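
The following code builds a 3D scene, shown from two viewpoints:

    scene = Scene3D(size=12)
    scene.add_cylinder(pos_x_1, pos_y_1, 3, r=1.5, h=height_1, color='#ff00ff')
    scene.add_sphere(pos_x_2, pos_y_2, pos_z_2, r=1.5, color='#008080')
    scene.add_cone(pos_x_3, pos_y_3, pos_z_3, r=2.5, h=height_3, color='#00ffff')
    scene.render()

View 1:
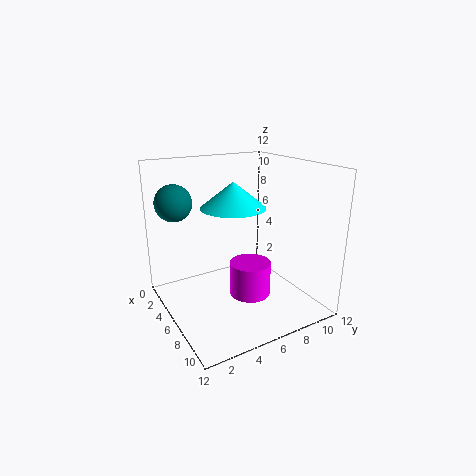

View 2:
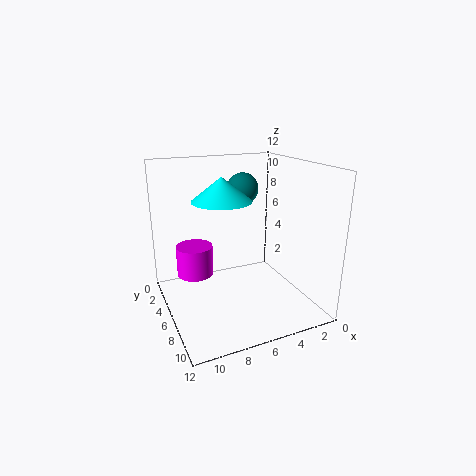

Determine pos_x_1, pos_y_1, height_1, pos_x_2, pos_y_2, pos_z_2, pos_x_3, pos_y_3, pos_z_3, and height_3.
pos_x_1 = 9.5
pos_y_1 = 5
height_1 = 2.5
pos_x_2 = 3.5
pos_y_2 = 1.5
pos_z_2 = 9
pos_x_3 = 7
pos_y_3 = 5
pos_z_3 = 9
height_3 = 2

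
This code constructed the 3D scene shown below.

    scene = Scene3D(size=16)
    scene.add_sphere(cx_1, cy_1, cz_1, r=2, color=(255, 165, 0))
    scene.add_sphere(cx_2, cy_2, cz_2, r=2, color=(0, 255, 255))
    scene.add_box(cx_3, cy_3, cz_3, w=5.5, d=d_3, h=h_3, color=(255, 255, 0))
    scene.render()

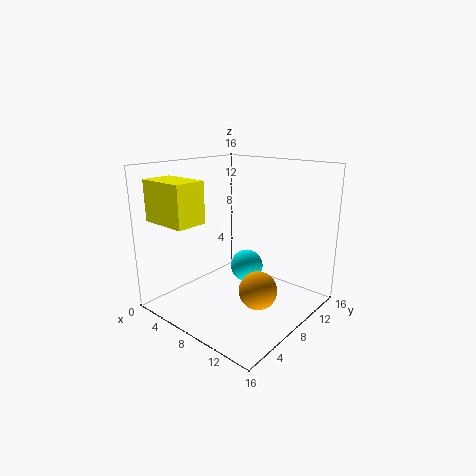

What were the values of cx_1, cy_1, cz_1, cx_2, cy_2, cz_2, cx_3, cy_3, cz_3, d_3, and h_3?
cx_1 = 12
cy_1 = 6.5
cz_1 = 3.5
cx_2 = 6.5
cy_2 = 11.5
cz_2 = 3
cx_3 = 0.5
cy_3 = 1.5
cz_3 = 10
d_3 = 3.5
h_3 = 4.5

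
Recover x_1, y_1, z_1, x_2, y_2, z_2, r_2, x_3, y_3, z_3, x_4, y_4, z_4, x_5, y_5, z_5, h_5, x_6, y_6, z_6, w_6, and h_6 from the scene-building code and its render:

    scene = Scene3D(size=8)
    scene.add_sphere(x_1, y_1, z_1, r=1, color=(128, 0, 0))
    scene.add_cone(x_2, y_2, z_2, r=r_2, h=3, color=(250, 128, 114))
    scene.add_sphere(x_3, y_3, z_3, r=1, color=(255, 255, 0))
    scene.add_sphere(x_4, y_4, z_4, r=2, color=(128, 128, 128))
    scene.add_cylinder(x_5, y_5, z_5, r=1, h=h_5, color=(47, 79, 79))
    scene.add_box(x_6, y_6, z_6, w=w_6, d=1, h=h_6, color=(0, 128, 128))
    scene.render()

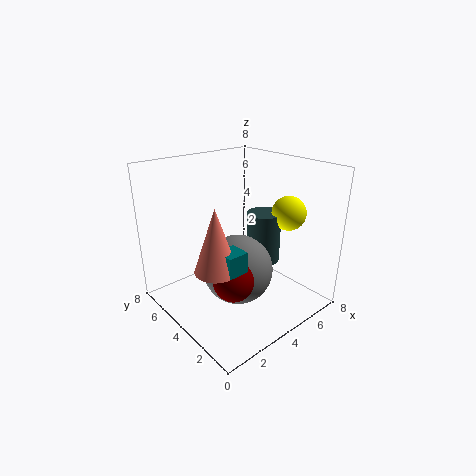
x_1 = 2, y_1 = 2, z_1 = 3, x_2 = 1, y_2 = 2, z_2 = 4, r_2 = 1, x_3 = 7, y_3 = 3, z_3 = 5, x_4 = 4, y_4 = 4, z_4 = 2, x_5 = 6, y_5 = 4, z_5 = 2, h_5 = 3, x_6 = 1, y_6 = 1, z_6 = 4, w_6 = 1, h_6 = 1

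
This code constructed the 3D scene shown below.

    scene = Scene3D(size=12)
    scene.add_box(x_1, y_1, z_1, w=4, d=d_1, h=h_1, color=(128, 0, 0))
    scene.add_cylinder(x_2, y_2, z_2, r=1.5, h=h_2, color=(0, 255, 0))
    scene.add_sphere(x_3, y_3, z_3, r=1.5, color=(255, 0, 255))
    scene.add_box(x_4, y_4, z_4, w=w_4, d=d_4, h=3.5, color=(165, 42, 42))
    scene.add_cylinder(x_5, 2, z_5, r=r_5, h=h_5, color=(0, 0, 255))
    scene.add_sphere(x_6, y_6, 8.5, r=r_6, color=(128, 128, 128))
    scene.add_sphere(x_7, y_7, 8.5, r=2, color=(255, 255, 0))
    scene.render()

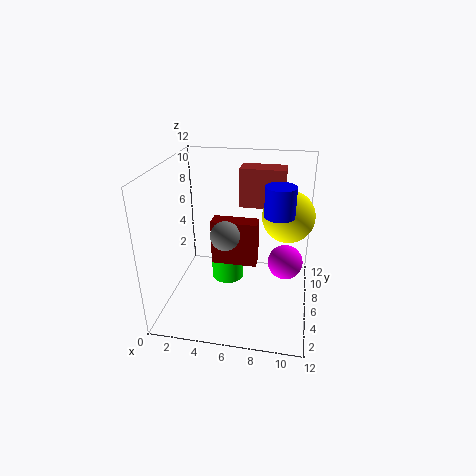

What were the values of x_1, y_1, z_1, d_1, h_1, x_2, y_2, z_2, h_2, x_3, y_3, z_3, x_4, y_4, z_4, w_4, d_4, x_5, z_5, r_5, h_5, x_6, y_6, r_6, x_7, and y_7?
x_1 = 3.5
y_1 = 6.5
z_1 = 3
d_1 = 1.5
h_1 = 4
x_2 = 4.5
y_2 = 8.5
z_2 = 0.5
h_2 = 3.5
x_3 = 10
y_3 = 7
z_3 = 3.5
x_4 = 5.5
y_4 = 9
z_4 = 7.5
w_4 = 4
d_4 = 2
x_5 = 9.5
z_5 = 10
r_5 = 1
h_5 = 2
x_6 = 6
y_6 = 1.5
r_6 = 1
x_7 = 10
y_7 = 5.5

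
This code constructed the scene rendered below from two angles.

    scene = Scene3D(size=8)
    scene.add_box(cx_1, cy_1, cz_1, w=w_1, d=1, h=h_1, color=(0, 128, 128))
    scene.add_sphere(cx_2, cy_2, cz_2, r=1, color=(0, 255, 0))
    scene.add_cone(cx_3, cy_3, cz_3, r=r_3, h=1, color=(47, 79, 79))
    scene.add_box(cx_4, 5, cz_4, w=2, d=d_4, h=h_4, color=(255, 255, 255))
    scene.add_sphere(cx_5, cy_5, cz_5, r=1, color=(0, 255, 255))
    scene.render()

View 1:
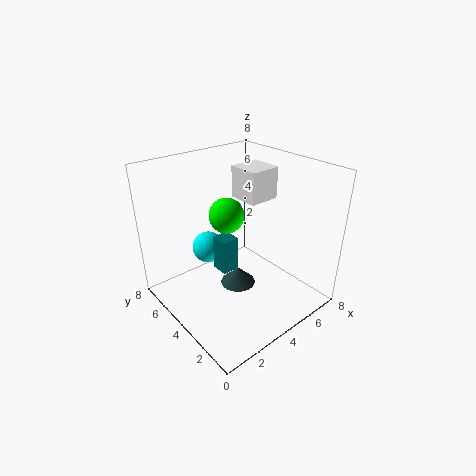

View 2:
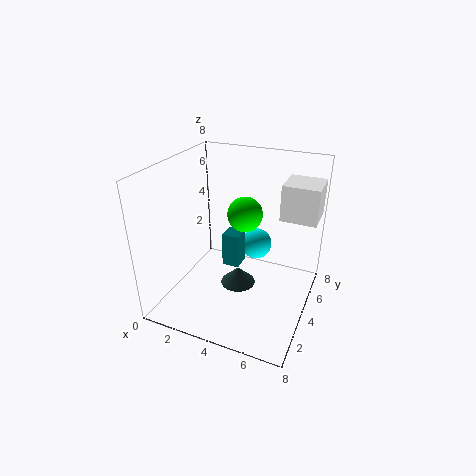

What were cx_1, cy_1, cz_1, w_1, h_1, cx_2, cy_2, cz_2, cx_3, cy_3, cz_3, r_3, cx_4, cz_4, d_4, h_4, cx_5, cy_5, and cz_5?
cx_1 = 3; cy_1 = 4; cz_1 = 2; w_1 = 1; h_1 = 2; cx_2 = 4; cy_2 = 5; cz_2 = 5; cx_3 = 4; cy_3 = 4; cz_3 = 1; r_3 = 1; cx_4 = 6; cz_4 = 5; d_4 = 2; h_4 = 2; cx_5 = 4; cy_5 = 7; cz_5 = 2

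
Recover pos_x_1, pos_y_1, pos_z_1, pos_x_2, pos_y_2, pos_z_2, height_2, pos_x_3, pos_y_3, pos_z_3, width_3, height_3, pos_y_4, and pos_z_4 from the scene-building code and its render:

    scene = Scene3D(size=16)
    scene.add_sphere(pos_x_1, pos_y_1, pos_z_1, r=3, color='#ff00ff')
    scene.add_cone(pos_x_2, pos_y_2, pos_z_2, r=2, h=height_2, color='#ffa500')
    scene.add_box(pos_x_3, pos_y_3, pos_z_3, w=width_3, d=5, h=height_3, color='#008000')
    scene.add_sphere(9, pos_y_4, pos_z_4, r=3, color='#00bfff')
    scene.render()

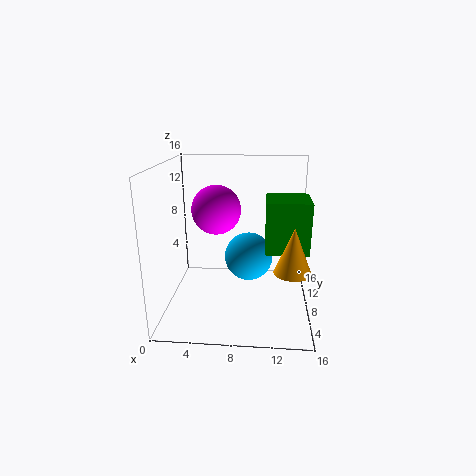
pos_x_1 = 5, pos_y_1 = 12, pos_z_1 = 10, pos_x_2 = 14, pos_y_2 = 6, pos_z_2 = 5, height_2 = 5, pos_x_3 = 11, pos_y_3 = 8, pos_z_3 = 6, width_3 = 5, height_3 = 6, pos_y_4 = 12, pos_z_4 = 4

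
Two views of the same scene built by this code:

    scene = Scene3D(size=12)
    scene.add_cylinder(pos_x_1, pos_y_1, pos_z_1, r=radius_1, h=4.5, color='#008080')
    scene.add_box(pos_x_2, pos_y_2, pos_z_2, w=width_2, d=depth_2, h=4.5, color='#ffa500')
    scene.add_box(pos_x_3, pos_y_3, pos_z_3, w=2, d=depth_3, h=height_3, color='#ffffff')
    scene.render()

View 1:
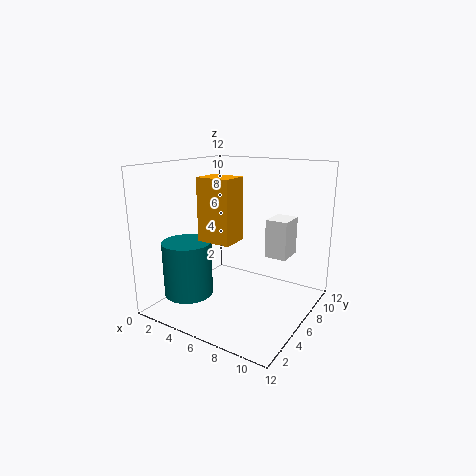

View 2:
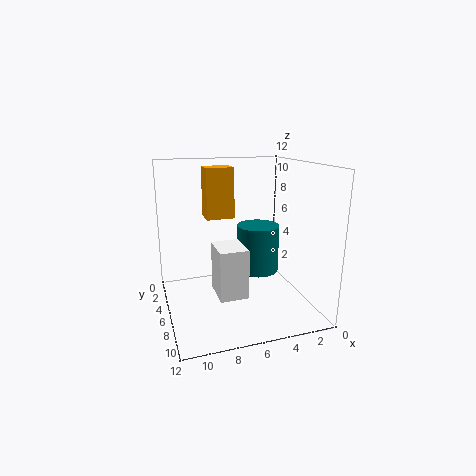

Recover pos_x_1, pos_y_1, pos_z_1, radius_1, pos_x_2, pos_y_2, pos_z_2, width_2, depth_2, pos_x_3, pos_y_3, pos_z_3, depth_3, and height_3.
pos_x_1 = 3, pos_y_1 = 3, pos_z_1 = 1.5, radius_1 = 2, pos_x_2 = 5.5, pos_y_2 = 1.5, pos_z_2 = 7, width_2 = 2.5, depth_2 = 2, pos_x_3 = 7, pos_y_3 = 9, pos_z_3 = 3.5, depth_3 = 2.5, height_3 = 3.5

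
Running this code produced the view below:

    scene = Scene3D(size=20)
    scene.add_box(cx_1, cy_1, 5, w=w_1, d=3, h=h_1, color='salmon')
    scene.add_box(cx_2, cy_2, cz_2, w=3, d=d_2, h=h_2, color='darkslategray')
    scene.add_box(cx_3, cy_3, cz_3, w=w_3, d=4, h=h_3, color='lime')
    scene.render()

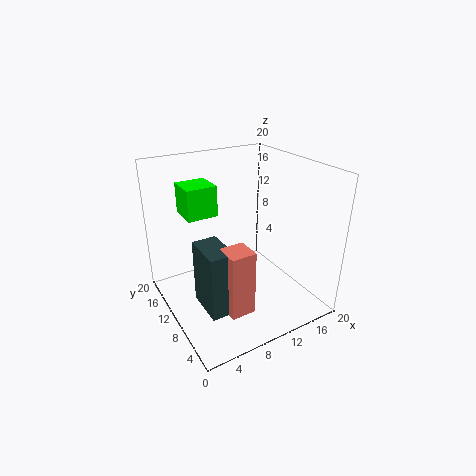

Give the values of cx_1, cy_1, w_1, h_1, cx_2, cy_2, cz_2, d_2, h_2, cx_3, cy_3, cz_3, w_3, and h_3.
cx_1 = 4
cy_1 = 1
w_1 = 3
h_1 = 8
cx_2 = 2
cy_2 = 2
cz_2 = 5
d_2 = 5
h_2 = 8
cx_3 = 3
cy_3 = 10
cz_3 = 14
w_3 = 4
h_3 = 4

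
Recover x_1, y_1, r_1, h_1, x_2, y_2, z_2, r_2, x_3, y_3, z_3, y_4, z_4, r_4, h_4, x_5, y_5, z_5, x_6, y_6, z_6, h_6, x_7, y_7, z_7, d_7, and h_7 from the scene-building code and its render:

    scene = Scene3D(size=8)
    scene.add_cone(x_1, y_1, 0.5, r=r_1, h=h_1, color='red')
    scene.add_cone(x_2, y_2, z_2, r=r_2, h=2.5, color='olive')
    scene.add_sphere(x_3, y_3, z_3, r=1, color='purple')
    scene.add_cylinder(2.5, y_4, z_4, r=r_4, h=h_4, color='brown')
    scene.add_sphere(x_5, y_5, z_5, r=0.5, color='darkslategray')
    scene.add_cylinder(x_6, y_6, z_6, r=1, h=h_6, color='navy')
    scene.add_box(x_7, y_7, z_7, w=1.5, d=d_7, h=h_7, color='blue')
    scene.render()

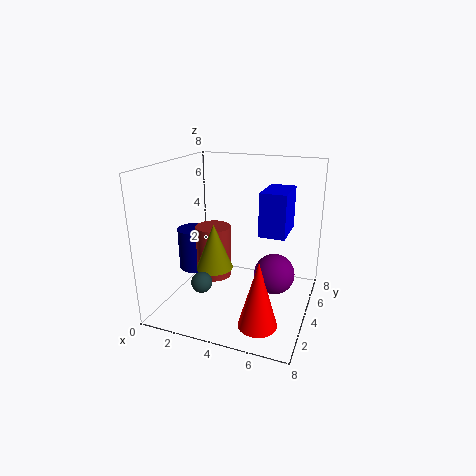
x_1 = 6; y_1 = 1.5; r_1 = 1; h_1 = 3.5; x_2 = 3; y_2 = 3; z_2 = 2.5; r_2 = 1; x_3 = 6.5; y_3 = 2.5; z_3 = 3; y_4 = 4; z_4 = 1.5; r_4 = 1; h_4 = 3; x_5 = 3.5; y_5 = 0.5; z_5 = 3; x_6 = 1; y_6 = 4.5; z_6 = 1.5; h_6 = 2.5; x_7 = 5; y_7 = 4.5; z_7 = 4; d_7 = 2.5; h_7 = 2.5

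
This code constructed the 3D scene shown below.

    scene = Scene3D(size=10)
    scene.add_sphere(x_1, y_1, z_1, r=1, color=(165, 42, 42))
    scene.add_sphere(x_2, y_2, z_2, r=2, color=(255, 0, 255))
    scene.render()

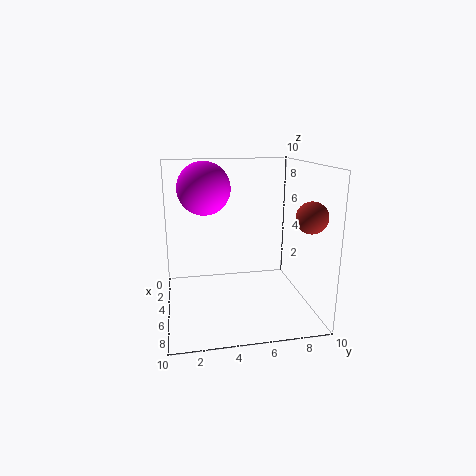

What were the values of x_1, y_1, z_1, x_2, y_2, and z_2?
x_1 = 8
y_1 = 9
z_1 = 7
x_2 = 2
y_2 = 3
z_2 = 8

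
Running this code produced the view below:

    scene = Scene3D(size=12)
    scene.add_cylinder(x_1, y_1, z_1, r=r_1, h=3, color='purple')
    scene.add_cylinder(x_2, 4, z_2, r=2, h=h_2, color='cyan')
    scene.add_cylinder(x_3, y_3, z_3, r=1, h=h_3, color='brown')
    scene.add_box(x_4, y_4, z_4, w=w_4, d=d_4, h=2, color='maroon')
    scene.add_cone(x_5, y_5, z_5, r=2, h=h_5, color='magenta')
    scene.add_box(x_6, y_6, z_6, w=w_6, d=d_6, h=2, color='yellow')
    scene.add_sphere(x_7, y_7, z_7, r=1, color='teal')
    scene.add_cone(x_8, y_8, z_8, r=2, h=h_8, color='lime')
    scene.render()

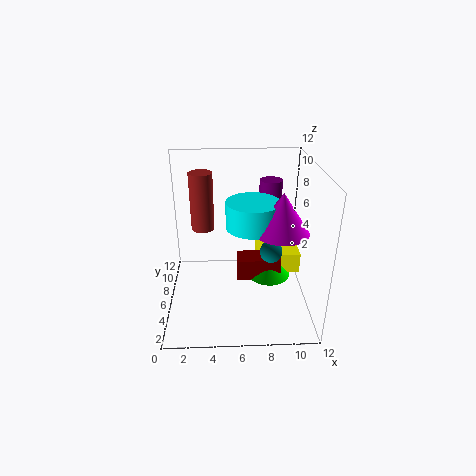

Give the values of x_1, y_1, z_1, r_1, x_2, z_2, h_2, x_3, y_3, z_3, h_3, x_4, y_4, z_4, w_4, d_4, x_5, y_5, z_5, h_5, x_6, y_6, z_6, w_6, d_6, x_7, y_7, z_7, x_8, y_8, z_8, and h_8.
x_1 = 9; y_1 = 9; z_1 = 7; r_1 = 1; x_2 = 7; z_2 = 8; h_2 = 2; x_3 = 3; y_3 = 8; z_3 = 6; h_3 = 5; x_4 = 6; y_4 = 7; z_4 = 1; w_4 = 4; d_4 = 2; x_5 = 9; y_5 = 3; z_5 = 8; h_5 = 3; x_6 = 8; y_6 = 8; z_6 = 1; w_6 = 4; d_6 = 3; x_7 = 9; y_7 = 7; z_7 = 4; x_8 = 9; y_8 = 8; z_8 = 1; h_8 = 2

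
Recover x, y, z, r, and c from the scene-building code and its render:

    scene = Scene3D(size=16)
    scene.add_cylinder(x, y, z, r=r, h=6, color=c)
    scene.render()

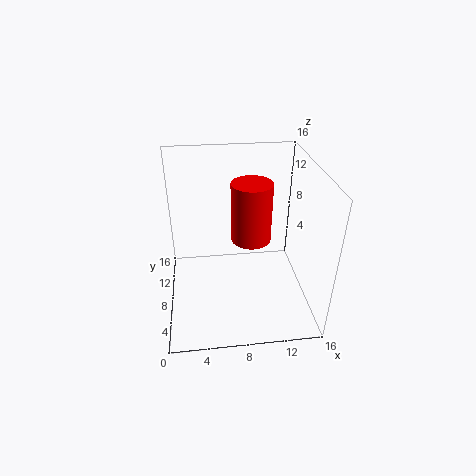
x = 9
y = 5.5
z = 9.5
r = 2
c = 'red'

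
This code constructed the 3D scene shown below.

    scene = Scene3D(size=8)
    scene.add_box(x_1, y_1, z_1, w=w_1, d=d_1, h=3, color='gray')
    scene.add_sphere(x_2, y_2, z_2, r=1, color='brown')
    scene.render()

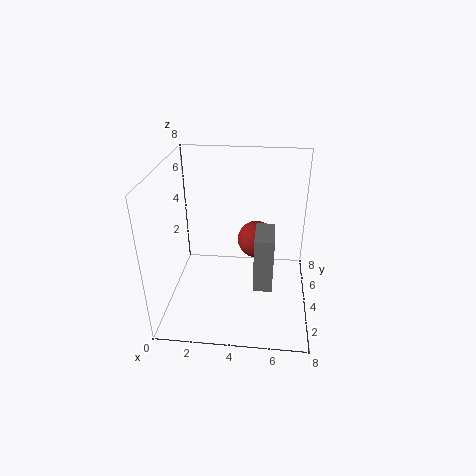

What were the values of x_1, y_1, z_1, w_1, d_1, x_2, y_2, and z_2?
x_1 = 5
y_1 = 2
z_1 = 2
w_1 = 1
d_1 = 2
x_2 = 5
y_2 = 4
z_2 = 4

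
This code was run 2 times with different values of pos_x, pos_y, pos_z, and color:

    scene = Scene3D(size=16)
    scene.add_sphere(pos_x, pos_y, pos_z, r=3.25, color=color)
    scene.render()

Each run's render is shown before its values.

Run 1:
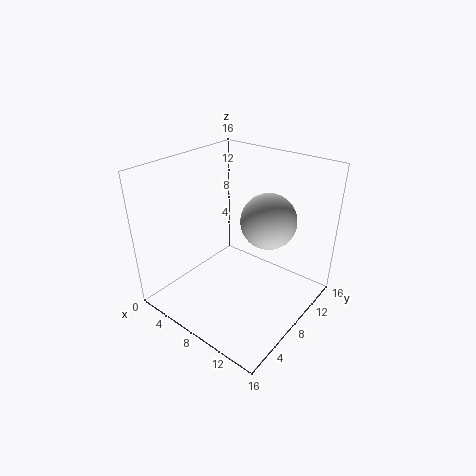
pos_x = 9.5, pos_y = 11.75, pos_z = 9, color = 'lightgray'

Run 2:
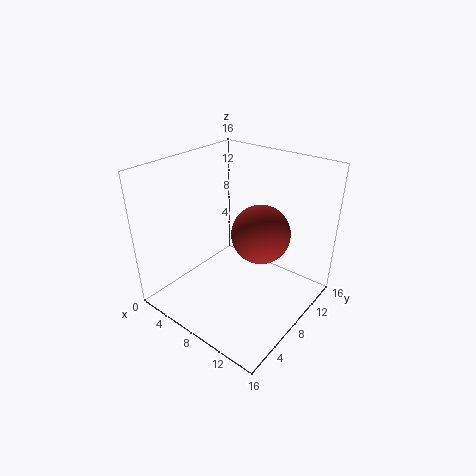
pos_x = 10, pos_y = 9.5, pos_z = 8.5, color = 'brown'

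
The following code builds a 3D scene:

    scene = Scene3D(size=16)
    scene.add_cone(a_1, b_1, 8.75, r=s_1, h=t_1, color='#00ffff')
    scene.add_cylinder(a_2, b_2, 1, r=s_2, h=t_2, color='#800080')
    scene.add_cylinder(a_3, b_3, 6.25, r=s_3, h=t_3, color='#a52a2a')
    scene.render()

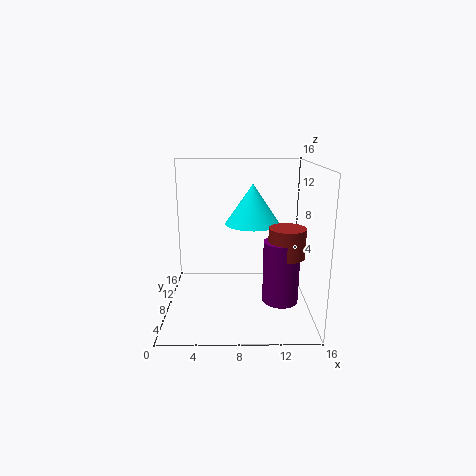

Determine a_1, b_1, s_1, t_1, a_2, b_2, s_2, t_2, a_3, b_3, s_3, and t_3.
a_1 = 9.75, b_1 = 11.25, s_1 = 3.25, t_1 = 4.75, a_2 = 12.75, b_2 = 6.75, s_2 = 2, t_2 = 7, a_3 = 13.25, b_3 = 6.75, s_3 = 2, t_3 = 3.25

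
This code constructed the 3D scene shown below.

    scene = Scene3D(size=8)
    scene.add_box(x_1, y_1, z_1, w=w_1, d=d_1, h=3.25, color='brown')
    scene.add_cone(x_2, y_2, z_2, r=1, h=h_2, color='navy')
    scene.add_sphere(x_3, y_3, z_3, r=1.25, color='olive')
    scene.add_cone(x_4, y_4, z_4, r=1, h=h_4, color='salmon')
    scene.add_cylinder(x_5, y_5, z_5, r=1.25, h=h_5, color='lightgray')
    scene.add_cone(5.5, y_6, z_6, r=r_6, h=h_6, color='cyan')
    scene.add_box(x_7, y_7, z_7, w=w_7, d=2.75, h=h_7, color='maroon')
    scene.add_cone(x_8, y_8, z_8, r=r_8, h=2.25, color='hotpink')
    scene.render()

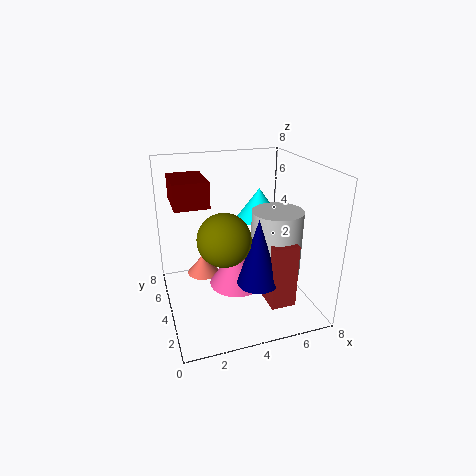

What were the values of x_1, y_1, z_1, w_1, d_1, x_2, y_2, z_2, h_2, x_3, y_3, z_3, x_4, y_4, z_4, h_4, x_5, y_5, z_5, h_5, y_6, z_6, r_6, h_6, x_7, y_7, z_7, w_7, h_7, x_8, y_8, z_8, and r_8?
x_1 = 4.5
y_1 = 0.25
z_1 = 1.75
w_1 = 1.25
d_1 = 1.75
x_2 = 4
y_2 = 1
z_2 = 3
h_2 = 3.25
x_3 = 2.5
y_3 = 1.5
z_3 = 5.25
x_4 = 2.5
y_4 = 6.75
z_4 = 0.5
h_4 = 1.25
x_5 = 5.25
y_5 = 1.75
z_5 = 3
h_5 = 3.25
y_6 = 4.75
z_6 = 4.75
r_6 = 1.25
h_6 = 1.75
x_7 = 0.75
y_7 = 5
z_7 = 5.5
w_7 = 2
h_7 = 1.5
x_8 = 3.75
y_8 = 3.5
z_8 = 1.5
r_8 = 1.5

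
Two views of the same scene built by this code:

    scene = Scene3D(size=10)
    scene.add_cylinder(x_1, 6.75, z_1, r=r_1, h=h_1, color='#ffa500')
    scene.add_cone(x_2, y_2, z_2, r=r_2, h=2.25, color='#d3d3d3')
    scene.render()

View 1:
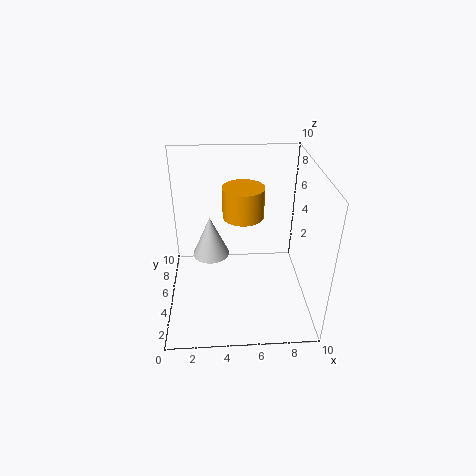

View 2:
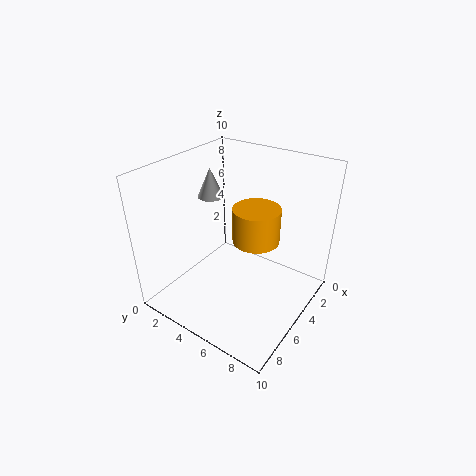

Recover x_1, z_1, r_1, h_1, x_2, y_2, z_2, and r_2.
x_1 = 5.5
z_1 = 5.75
r_1 = 1.5
h_1 = 2.25
x_2 = 3.25
y_2 = 1.25
z_2 = 6.5
r_2 = 1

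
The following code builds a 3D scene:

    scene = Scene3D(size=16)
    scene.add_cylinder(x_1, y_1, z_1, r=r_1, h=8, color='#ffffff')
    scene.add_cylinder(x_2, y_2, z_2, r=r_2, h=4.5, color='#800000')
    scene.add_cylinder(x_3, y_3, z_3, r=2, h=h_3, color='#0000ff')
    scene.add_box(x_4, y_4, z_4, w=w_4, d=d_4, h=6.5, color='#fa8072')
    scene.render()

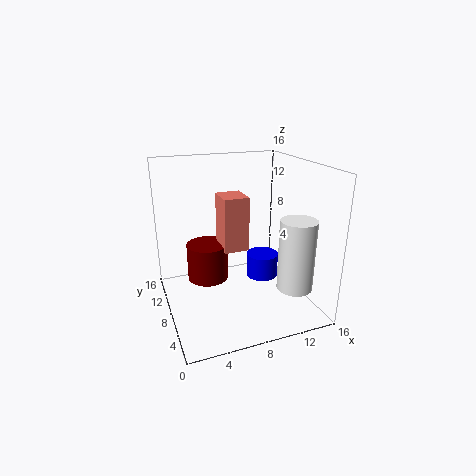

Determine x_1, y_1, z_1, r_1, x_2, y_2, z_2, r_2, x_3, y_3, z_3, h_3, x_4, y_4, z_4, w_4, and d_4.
x_1 = 13.5, y_1 = 4.5, z_1 = 2.5, r_1 = 2, x_2 = 5.5, y_2 = 12, z_2 = 1.5, r_2 = 2.5, x_3 = 12.5, y_3 = 11, z_3 = 1, h_3 = 3, x_4 = 7, y_4 = 9.5, z_4 = 5.5, w_4 = 3, d_4 = 3.5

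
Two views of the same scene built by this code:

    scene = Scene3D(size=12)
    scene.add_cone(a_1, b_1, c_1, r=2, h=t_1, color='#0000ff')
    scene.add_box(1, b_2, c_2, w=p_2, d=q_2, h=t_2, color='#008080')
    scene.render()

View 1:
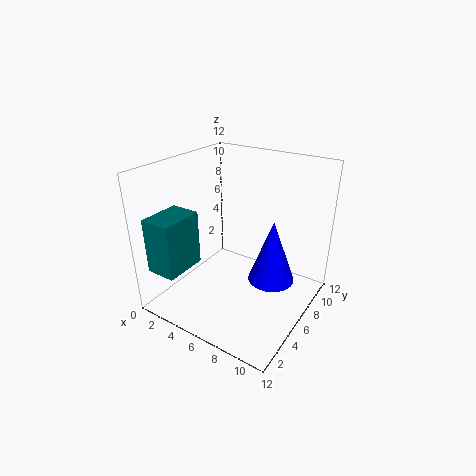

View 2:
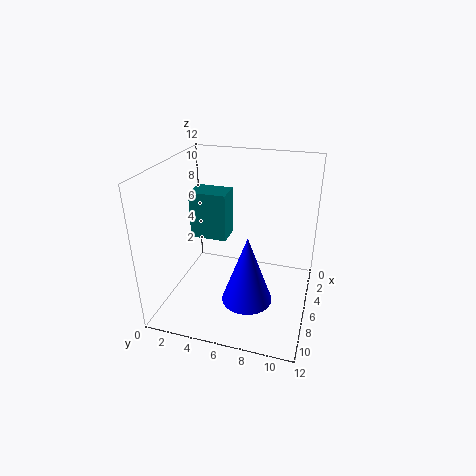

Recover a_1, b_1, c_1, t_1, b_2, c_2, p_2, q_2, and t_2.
a_1 = 8.5
b_1 = 7.5
c_1 = 2
t_1 = 5.5
b_2 = 0.5
c_2 = 4
p_2 = 2.5
q_2 = 3.5
t_2 = 4.5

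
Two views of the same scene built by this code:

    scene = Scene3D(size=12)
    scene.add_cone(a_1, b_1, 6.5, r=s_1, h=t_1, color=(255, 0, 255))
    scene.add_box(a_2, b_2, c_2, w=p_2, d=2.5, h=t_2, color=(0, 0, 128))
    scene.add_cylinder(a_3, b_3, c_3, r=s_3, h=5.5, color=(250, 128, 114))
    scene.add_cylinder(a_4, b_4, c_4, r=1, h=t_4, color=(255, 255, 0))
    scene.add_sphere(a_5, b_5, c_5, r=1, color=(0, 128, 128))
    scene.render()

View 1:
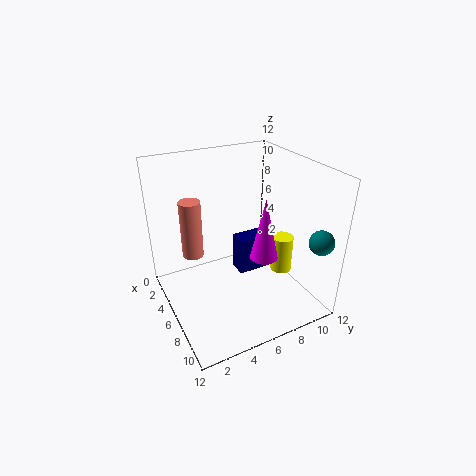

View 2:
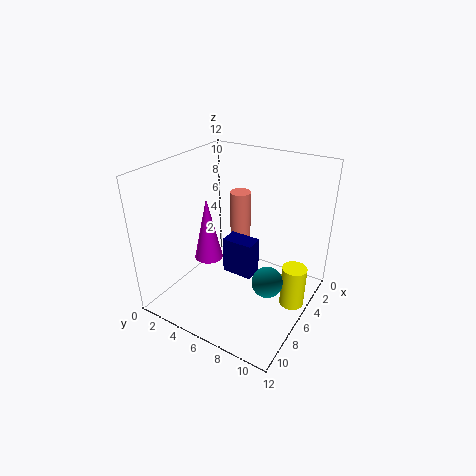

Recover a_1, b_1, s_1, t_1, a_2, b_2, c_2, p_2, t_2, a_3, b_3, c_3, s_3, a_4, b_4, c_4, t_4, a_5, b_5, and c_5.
a_1 = 10
b_1 = 6
s_1 = 1
t_1 = 4.5
a_2 = 6
b_2 = 5.5
c_2 = 3.5
p_2 = 1.5
t_2 = 3
a_3 = 1.5
b_3 = 3.5
c_3 = 2.5
s_3 = 1
a_4 = 5.5
b_4 = 11
c_4 = 1
t_4 = 3.5
a_5 = 10.5
b_5 = 11
c_5 = 6.5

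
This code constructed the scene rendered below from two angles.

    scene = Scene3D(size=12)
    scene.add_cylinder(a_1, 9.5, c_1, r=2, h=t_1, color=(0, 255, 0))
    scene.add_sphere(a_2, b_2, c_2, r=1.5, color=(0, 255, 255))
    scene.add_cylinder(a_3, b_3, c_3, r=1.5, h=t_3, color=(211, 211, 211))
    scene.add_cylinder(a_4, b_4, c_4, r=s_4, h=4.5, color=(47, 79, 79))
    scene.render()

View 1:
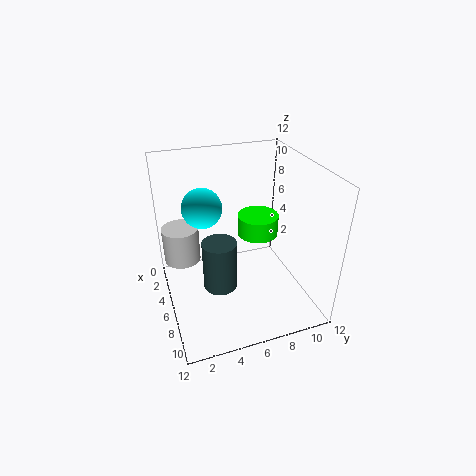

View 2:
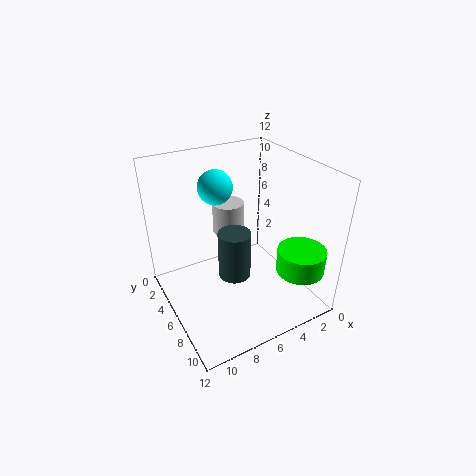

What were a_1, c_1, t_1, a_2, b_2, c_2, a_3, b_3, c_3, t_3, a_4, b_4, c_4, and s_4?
a_1 = 2, c_1 = 3.5, t_1 = 2, a_2 = 6.5, b_2 = 3, c_2 = 9.5, a_3 = 4.5, b_3 = 1.5, c_3 = 4, t_3 = 3, a_4 = 5.5, b_4 = 4.5, c_4 = 1, s_4 = 1.5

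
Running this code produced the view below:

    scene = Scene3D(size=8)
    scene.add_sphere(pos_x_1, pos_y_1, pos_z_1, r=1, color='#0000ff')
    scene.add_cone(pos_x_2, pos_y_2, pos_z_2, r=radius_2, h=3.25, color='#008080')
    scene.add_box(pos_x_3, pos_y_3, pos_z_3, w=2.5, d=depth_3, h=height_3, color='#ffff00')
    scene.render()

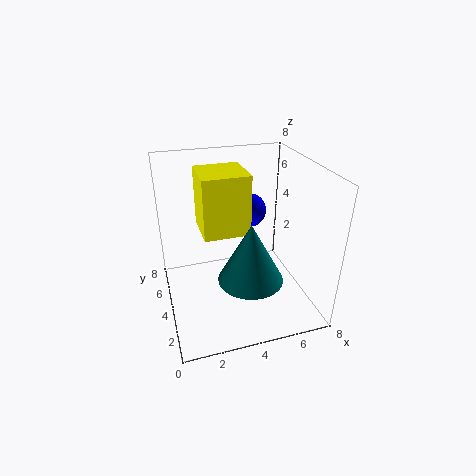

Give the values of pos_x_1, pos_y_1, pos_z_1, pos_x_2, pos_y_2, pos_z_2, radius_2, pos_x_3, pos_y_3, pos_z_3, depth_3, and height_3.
pos_x_1 = 5.25
pos_y_1 = 5.75
pos_z_1 = 4.75
pos_x_2 = 4.25
pos_y_2 = 2.5
pos_z_2 = 2.25
radius_2 = 1.75
pos_x_3 = 2
pos_y_3 = 3.25
pos_z_3 = 4.5
depth_3 = 2.5
height_3 = 3.25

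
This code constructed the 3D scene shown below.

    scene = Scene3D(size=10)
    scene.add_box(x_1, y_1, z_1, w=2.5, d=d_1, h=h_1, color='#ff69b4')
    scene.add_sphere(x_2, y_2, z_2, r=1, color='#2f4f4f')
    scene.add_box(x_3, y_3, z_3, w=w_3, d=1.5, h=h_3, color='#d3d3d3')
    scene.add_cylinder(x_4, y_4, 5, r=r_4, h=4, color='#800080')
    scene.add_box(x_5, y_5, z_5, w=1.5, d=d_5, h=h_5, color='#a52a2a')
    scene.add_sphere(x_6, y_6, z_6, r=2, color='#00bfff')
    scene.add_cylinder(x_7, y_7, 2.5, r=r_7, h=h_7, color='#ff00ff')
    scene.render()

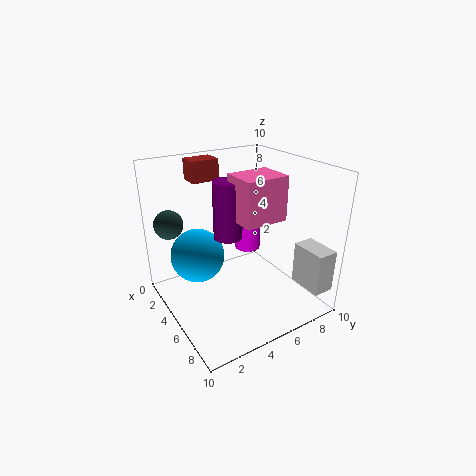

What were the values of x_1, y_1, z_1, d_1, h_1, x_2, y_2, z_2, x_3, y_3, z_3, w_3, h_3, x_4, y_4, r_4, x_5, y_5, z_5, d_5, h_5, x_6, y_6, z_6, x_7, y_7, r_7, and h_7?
x_1 = 4.5; y_1 = 4.5; z_1 = 6.5; d_1 = 3; h_1 = 3; x_2 = 2.5; y_2 = 1; z_2 = 6; x_3 = 7; y_3 = 8.5; z_3 = 1.5; w_3 = 2.5; h_3 = 3; x_4 = 4.5; y_4 = 4.5; r_4 = 1; x_5 = 1; y_5 = 3; z_5 = 8.5; d_5 = 2; h_5 = 1.5; x_6 = 2.5; y_6 = 3; z_6 = 3; x_7 = 2.5; y_7 = 7.5; r_7 = 1; h_7 = 2.5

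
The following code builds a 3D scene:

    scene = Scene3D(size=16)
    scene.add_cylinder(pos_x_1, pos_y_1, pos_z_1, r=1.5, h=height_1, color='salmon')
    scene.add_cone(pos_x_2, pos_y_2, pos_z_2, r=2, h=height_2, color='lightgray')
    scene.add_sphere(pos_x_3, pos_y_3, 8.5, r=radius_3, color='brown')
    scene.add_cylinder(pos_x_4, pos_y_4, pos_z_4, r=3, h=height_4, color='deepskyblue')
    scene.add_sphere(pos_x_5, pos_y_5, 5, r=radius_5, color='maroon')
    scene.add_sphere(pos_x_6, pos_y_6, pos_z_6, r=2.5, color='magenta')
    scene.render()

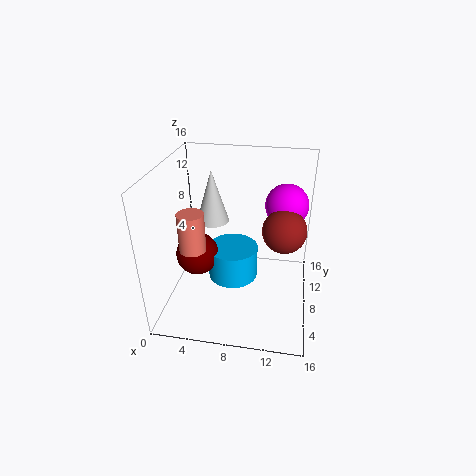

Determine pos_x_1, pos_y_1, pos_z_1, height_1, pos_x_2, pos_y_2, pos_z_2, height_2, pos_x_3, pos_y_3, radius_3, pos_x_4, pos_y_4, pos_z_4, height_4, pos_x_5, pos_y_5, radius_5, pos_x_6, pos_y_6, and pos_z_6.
pos_x_1 = 3; pos_y_1 = 7; pos_z_1 = 6.5; height_1 = 4.5; pos_x_2 = 4; pos_y_2 = 12.5; pos_z_2 = 7.5; height_2 = 6.5; pos_x_3 = 13; pos_y_3 = 9.5; radius_3 = 2.5; pos_x_4 = 7; pos_y_4 = 10; pos_z_4 = 1.5; height_4 = 4; pos_x_5 = 3; pos_y_5 = 8.5; radius_5 = 2.5; pos_x_6 = 13; pos_y_6 = 12; pos_z_6 = 10.5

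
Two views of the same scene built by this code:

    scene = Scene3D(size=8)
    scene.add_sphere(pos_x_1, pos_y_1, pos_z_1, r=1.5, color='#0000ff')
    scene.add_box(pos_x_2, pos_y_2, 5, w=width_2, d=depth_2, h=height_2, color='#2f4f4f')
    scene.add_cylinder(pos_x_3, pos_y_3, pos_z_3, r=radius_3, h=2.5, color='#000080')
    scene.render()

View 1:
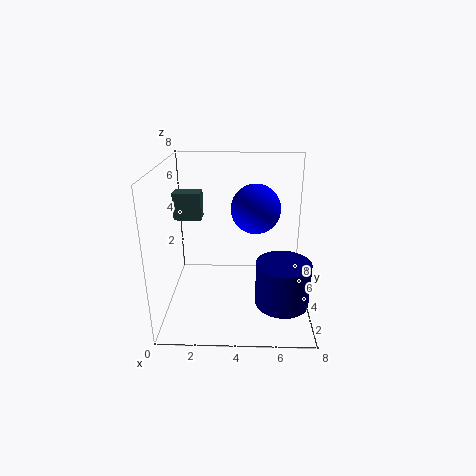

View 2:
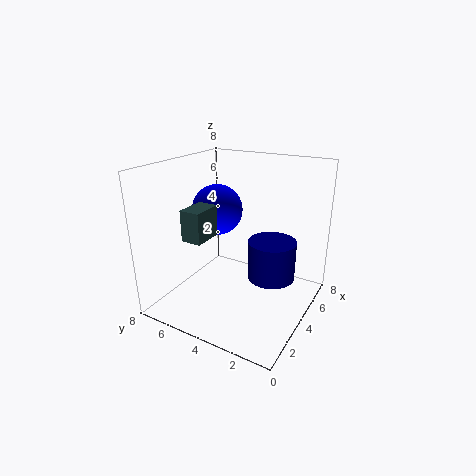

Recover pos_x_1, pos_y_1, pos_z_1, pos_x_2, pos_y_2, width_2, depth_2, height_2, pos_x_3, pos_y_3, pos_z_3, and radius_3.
pos_x_1 = 5, pos_y_1 = 6, pos_z_1 = 5, pos_x_2 = 0.5, pos_y_2 = 4, width_2 = 1.5, depth_2 = 1, height_2 = 1.5, pos_x_3 = 6.5, pos_y_3 = 3, pos_z_3 = 0.5, radius_3 = 1.5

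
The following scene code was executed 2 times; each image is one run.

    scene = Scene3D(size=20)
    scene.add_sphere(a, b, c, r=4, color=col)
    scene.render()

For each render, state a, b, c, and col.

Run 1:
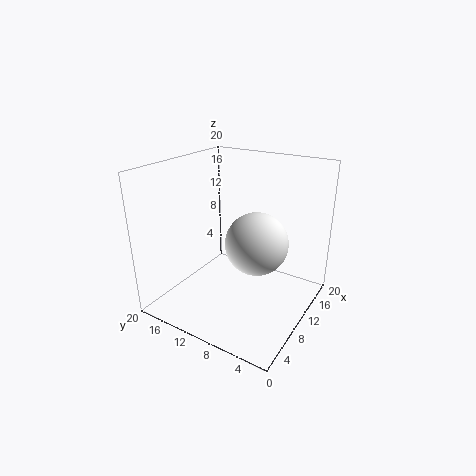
a = 8, b = 6, c = 11, col = 'white'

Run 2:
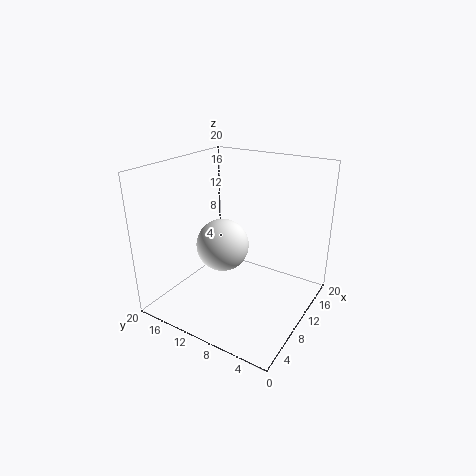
a = 12, b = 14, c = 7, col = 'white'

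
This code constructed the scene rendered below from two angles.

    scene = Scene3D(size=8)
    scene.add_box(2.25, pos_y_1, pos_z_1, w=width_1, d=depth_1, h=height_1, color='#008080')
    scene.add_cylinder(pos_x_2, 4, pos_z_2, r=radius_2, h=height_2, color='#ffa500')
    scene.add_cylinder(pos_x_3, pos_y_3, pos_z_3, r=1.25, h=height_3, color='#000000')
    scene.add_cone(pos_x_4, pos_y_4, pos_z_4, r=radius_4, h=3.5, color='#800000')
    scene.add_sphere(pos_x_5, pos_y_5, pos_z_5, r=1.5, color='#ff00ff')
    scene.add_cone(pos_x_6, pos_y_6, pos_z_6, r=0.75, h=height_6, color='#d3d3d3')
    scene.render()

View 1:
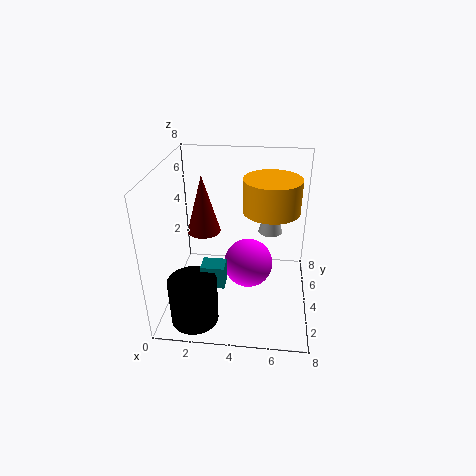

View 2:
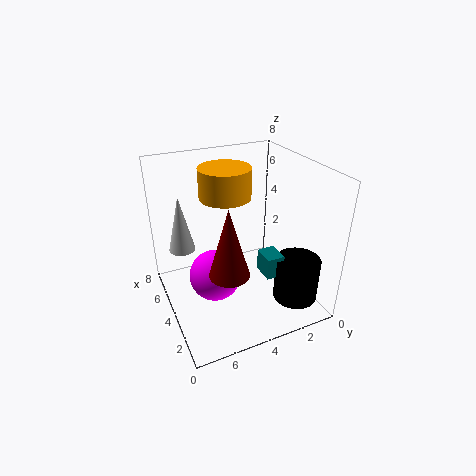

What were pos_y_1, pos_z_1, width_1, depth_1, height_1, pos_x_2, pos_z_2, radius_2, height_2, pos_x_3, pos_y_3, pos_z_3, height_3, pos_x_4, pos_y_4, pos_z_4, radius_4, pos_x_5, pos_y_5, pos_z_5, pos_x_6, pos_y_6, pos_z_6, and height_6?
pos_y_1 = 2
pos_z_1 = 2
width_1 = 1.25
depth_1 = 1
height_1 = 1.25
pos_x_2 = 5.75
pos_z_2 = 5.75
radius_2 = 1.5
height_2 = 1.75
pos_x_3 = 2
pos_y_3 = 1.25
pos_z_3 = 0.5
height_3 = 2.5
pos_x_4 = 1.75
pos_y_4 = 5.5
pos_z_4 = 3.5
radius_4 = 1
pos_x_5 = 4.5
pos_y_5 = 5.25
pos_z_5 = 1.5
pos_x_6 = 5.75
pos_y_6 = 6.75
pos_z_6 = 3
height_6 = 3.25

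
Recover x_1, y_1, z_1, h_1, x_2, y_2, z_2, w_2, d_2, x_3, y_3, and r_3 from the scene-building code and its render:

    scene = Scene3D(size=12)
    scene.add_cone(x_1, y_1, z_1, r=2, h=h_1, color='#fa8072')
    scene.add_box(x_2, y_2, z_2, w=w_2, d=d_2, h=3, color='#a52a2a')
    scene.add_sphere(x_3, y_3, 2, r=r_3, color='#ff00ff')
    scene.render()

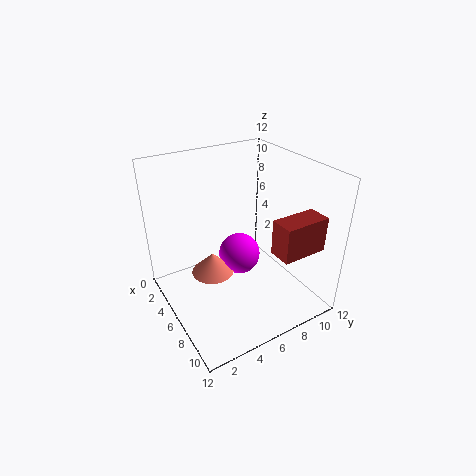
x_1 = 3
y_1 = 5
z_1 = 1
h_1 = 2
x_2 = 8
y_2 = 8
z_2 = 5
w_2 = 2
d_2 = 4
x_3 = 3
y_3 = 8
r_3 = 2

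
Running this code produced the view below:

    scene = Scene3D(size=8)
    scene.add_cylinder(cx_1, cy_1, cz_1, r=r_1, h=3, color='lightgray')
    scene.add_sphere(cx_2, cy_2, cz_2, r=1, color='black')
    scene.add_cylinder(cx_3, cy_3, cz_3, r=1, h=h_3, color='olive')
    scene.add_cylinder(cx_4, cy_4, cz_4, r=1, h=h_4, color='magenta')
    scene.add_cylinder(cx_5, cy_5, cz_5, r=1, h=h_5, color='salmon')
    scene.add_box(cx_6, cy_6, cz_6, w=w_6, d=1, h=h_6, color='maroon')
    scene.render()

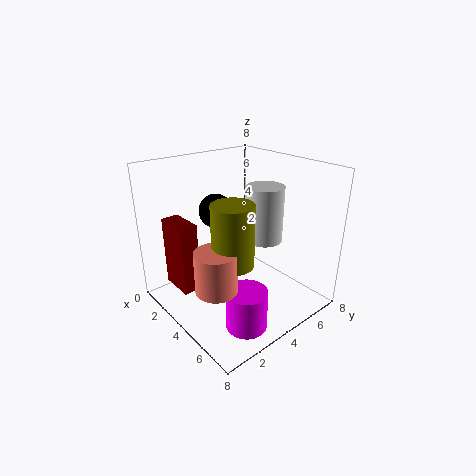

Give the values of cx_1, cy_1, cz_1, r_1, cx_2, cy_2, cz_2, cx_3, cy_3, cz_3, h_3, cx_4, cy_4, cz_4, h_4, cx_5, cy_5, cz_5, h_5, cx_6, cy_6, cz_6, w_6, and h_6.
cx_1 = 5, cy_1 = 5, cz_1 = 4, r_1 = 1, cx_2 = 2, cy_2 = 4, cz_2 = 5, cx_3 = 6, cy_3 = 2, cz_3 = 4, h_3 = 3, cx_4 = 7, cy_4 = 2, cz_4 = 1, h_4 = 2, cx_5 = 6, cy_5 = 1, cz_5 = 3, h_5 = 2, cx_6 = 1, cy_6 = 1, cz_6 = 1, w_6 = 2, h_6 = 4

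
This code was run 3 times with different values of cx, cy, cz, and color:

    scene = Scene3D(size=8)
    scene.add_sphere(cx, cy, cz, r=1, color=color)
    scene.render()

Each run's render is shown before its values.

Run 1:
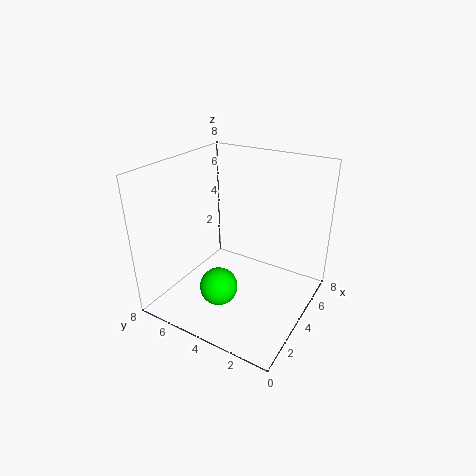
cx = 2; cy = 4; cz = 2; color = 'lime'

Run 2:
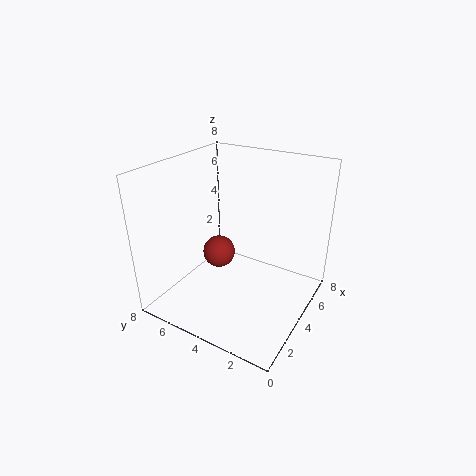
cx = 5; cy = 6; cz = 2; color = 'brown'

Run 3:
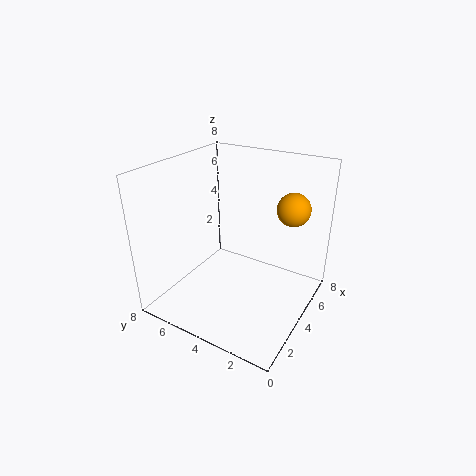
cx = 7; cy = 2; cz = 5; color = 'orange'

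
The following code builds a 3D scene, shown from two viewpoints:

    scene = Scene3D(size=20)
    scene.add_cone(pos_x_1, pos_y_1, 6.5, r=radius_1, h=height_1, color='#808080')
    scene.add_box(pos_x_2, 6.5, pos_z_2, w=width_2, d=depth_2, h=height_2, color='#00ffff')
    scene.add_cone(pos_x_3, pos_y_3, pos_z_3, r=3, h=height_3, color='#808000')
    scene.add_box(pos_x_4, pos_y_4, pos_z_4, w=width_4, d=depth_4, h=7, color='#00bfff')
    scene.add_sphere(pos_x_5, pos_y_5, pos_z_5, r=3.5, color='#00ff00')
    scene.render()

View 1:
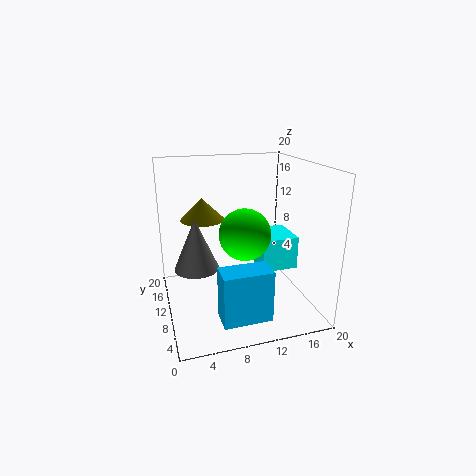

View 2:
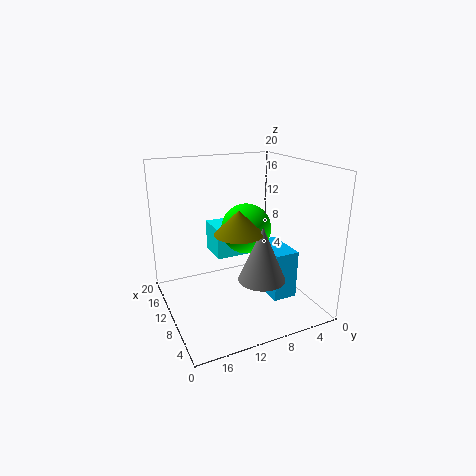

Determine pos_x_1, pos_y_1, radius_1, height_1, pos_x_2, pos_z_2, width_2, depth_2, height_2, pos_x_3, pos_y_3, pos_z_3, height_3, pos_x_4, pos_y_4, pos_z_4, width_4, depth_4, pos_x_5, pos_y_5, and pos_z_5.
pos_x_1 = 4
pos_y_1 = 9.5
radius_1 = 3
height_1 = 7
pos_x_2 = 12.5
pos_z_2 = 6
width_2 = 5
depth_2 = 5.5
height_2 = 4.5
pos_x_3 = 5.5
pos_y_3 = 12
pos_z_3 = 12.5
height_3 = 3
pos_x_4 = 6
pos_y_4 = 2.5
pos_z_4 = 1
width_4 = 6.5
depth_4 = 3.5
pos_x_5 = 10.5
pos_y_5 = 8.5
pos_z_5 = 11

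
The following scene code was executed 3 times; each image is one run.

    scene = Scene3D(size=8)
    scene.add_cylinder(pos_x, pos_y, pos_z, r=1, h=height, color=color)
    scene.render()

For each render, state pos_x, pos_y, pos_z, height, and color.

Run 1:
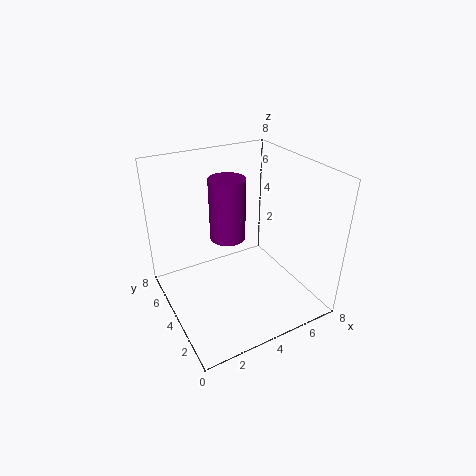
pos_x = 3.75; pos_y = 4.75; pos_z = 3.75; height = 3.5; color = 'purple'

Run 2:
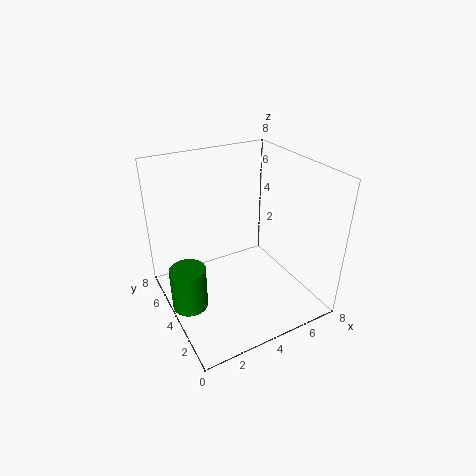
pos_x = 1; pos_y = 4.25; pos_z = 0.25; height = 2.5; color = 'green'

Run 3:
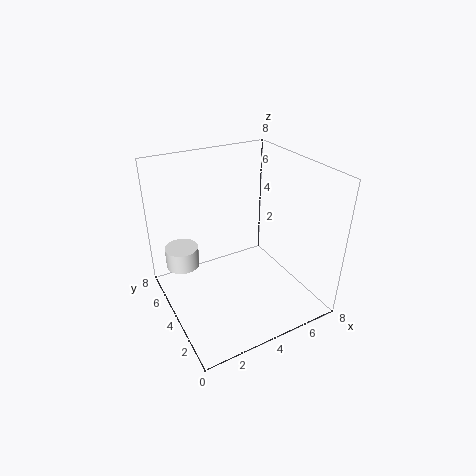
pos_x = 1.5; pos_y = 6.5; pos_z = 1.5; height = 1.25; color = 'white'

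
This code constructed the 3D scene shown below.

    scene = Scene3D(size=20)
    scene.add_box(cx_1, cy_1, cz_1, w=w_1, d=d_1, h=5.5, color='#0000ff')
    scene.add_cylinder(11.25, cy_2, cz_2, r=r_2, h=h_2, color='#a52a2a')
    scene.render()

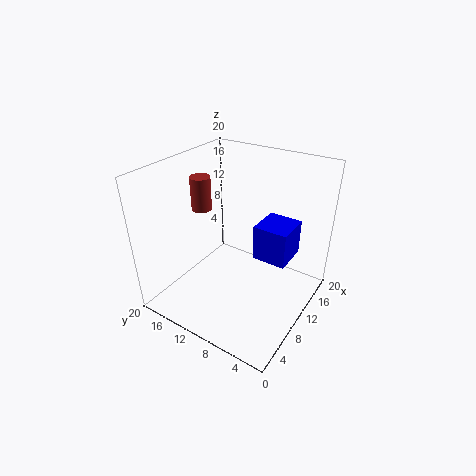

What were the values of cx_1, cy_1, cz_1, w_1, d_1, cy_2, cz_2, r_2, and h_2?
cx_1 = 13.75, cy_1 = 4.5, cz_1 = 4.5, w_1 = 5.5, d_1 = 5.25, cy_2 = 17.25, cz_2 = 12, r_2 = 1.5, h_2 = 5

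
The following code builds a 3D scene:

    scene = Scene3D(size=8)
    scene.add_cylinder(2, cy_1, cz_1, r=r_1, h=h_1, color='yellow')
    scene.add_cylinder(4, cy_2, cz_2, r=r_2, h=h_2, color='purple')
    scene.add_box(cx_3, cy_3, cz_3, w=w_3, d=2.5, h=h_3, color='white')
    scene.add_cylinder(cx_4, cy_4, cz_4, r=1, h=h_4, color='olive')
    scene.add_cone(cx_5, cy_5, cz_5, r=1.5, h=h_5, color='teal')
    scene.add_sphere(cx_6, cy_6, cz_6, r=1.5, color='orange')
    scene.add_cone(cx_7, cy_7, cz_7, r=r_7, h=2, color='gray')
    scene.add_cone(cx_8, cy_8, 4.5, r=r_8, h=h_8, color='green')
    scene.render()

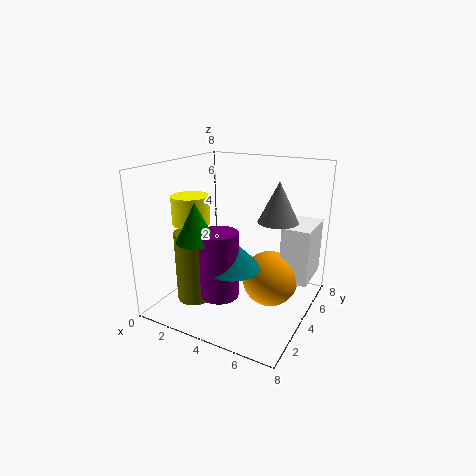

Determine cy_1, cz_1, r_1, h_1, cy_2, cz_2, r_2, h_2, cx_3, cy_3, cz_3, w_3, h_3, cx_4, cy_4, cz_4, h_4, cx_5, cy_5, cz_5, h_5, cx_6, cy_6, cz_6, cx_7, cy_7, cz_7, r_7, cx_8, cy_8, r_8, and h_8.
cy_1 = 2.5
cz_1 = 5
r_1 = 1
h_1 = 1.5
cy_2 = 2
cz_2 = 1.5
r_2 = 1
h_2 = 3.5
cx_3 = 6.5
cy_3 = 4
cz_3 = 2
w_3 = 1.5
h_3 = 3
cx_4 = 2
cy_4 = 2.5
cz_4 = 0.5
h_4 = 4
cx_5 = 4.5
cy_5 = 2.5
cz_5 = 3
h_5 = 1.5
cx_6 = 6
cy_6 = 4
cz_6 = 2
cx_7 = 6.5
cy_7 = 3.5
cz_7 = 5.5
r_7 = 1
cx_8 = 3
cy_8 = 1.5
r_8 = 1
h_8 = 2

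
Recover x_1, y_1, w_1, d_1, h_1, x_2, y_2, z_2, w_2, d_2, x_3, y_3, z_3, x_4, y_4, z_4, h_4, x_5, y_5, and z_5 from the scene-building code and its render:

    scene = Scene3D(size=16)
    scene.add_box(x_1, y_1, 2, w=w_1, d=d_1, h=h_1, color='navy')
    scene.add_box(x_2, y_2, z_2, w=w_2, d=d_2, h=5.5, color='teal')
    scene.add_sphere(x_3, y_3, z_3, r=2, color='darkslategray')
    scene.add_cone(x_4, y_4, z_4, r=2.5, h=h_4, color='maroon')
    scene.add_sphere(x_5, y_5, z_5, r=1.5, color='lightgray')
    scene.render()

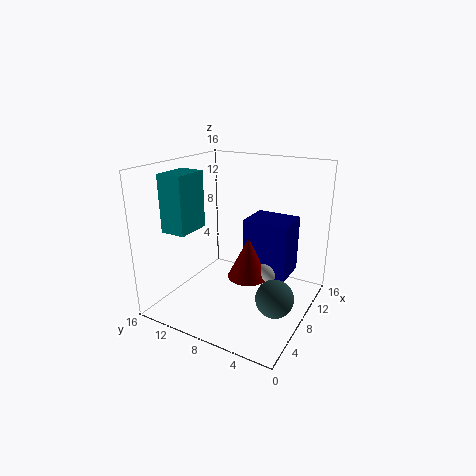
x_1 = 11; y_1 = 3.5; w_1 = 4.5; d_1 = 5.5; h_1 = 7; x_2 = 0.5; y_2 = 9.5; z_2 = 10.5; w_2 = 3.5; d_2 = 2.5; x_3 = 6; y_3 = 2.5; z_3 = 3; x_4 = 10.5; y_4 = 8; z_4 = 2; h_4 = 5; x_5 = 11.5; y_5 = 6; z_5 = 2.5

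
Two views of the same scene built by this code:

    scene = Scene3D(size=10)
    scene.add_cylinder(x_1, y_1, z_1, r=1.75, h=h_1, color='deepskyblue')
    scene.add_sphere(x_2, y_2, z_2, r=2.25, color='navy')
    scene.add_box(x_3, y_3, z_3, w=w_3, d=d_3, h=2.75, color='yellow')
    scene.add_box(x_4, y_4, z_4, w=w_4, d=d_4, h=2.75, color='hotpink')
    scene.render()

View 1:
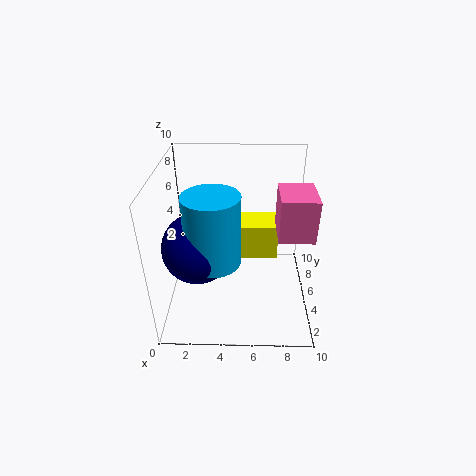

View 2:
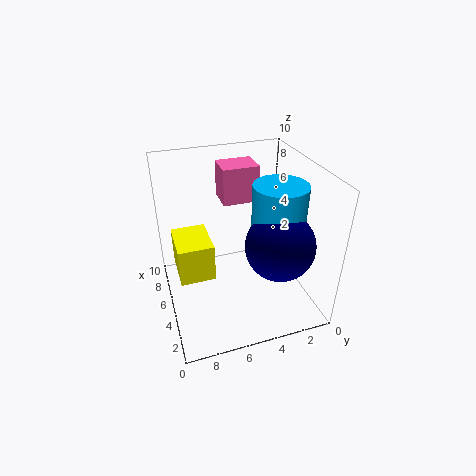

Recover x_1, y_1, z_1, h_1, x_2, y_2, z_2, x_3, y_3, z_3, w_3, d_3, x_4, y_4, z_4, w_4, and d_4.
x_1 = 3.5; y_1 = 2.75; z_1 = 4.75; h_1 = 4.5; x_2 = 2.5; y_2 = 3; z_2 = 5.5; x_3 = 4.75; y_3 = 6.75; z_3 = 2; w_3 = 3.25; d_3 = 2.5; x_4 = 7.5; y_4 = 2.5; z_4 = 6.25; w_4 = 2.25; d_4 = 2.75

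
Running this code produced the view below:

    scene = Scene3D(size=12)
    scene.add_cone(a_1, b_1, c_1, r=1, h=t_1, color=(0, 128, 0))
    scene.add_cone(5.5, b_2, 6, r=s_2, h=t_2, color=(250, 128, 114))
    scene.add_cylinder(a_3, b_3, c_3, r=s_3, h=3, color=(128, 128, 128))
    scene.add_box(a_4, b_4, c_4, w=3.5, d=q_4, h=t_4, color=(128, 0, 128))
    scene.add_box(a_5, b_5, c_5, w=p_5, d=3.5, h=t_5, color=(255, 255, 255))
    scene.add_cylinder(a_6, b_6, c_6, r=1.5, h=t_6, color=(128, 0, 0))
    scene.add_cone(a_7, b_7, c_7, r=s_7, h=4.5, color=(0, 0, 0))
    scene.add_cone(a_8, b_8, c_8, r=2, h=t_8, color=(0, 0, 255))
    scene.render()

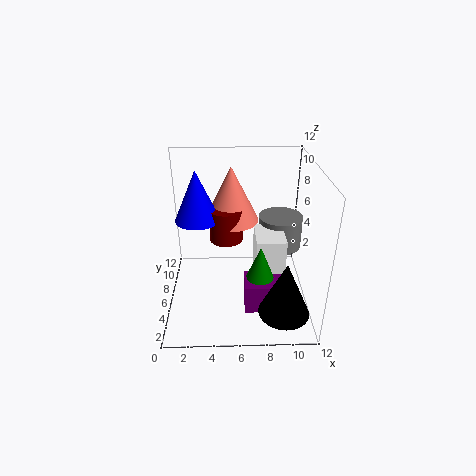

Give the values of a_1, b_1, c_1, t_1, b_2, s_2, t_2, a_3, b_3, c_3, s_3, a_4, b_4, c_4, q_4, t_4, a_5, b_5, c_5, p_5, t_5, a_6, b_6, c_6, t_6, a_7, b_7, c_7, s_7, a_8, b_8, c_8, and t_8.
a_1 = 7.5; b_1 = 2; c_1 = 5; t_1 = 2.5; b_2 = 9.5; s_2 = 2.5; t_2 = 5; a_3 = 10; b_3 = 9; c_3 = 3.5; s_3 = 2; a_4 = 6.5; b_4 = 3; c_4 = 0.5; q_4 = 2.5; t_4 = 2.5; a_5 = 7.5; b_5 = 5; c_5 = 1.5; p_5 = 2.5; t_5 = 4.5; a_6 = 5; b_6 = 8.5; c_6 = 4.5; t_6 = 3; a_7 = 9.5; b_7 = 2; c_7 = 1.5; s_7 = 2; a_8 = 2.5; b_8 = 8.5; c_8 = 6.5; t_8 = 4.5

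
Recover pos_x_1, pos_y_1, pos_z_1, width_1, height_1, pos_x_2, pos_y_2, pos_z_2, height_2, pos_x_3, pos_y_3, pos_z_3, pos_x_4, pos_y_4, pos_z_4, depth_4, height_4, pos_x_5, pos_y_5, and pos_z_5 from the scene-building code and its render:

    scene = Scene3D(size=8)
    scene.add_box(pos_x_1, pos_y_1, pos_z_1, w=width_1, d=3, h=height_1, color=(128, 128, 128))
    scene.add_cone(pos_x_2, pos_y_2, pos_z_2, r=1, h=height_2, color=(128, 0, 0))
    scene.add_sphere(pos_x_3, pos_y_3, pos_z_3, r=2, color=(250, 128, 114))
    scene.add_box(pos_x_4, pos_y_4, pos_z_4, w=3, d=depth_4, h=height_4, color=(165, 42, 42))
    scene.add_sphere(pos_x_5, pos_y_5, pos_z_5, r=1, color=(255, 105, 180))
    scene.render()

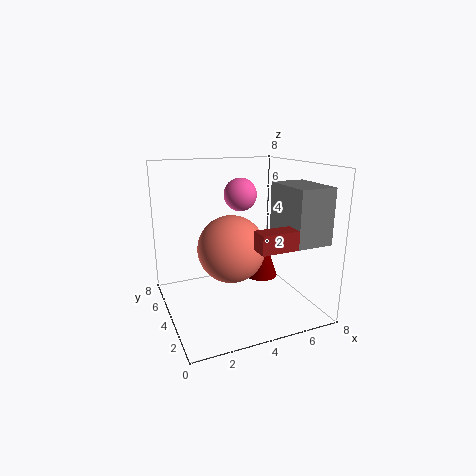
pos_x_1 = 6, pos_y_1 = 1, pos_z_1 = 4, width_1 = 2, height_1 = 3, pos_x_2 = 6, pos_y_2 = 5, pos_z_2 = 1, height_2 = 3, pos_x_3 = 4, pos_y_3 = 5, pos_z_3 = 3, pos_x_4 = 4, pos_y_4 = 1, pos_z_4 = 4, depth_4 = 1, height_4 = 1, pos_x_5 = 5, pos_y_5 = 6, pos_z_5 = 6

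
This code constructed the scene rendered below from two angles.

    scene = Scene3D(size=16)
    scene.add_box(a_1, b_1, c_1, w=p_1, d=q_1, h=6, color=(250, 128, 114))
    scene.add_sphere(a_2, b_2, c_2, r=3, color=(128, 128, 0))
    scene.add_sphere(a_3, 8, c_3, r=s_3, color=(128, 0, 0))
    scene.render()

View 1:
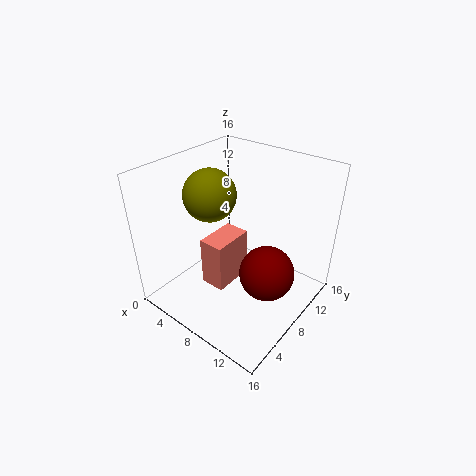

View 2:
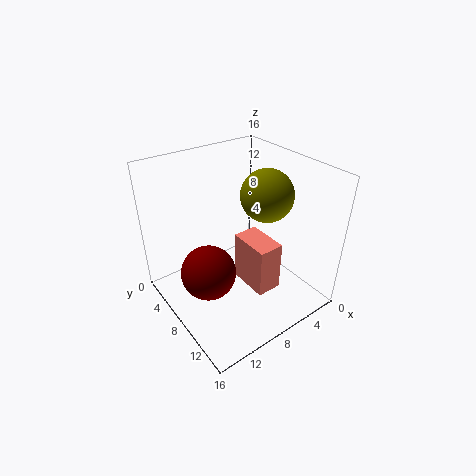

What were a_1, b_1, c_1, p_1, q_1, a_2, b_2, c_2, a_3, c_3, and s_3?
a_1 = 4; b_1 = 6; c_1 = 1; p_1 = 3; q_1 = 5; a_2 = 4; b_2 = 8; c_2 = 12; a_3 = 12; c_3 = 5; s_3 = 3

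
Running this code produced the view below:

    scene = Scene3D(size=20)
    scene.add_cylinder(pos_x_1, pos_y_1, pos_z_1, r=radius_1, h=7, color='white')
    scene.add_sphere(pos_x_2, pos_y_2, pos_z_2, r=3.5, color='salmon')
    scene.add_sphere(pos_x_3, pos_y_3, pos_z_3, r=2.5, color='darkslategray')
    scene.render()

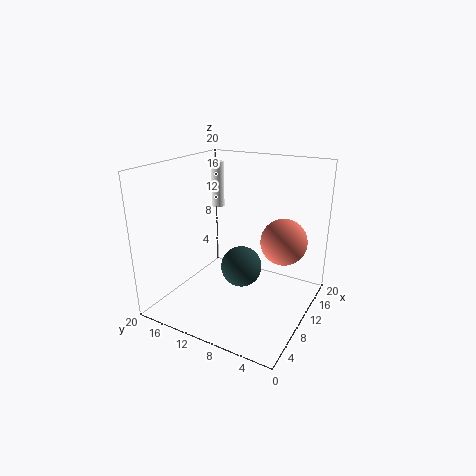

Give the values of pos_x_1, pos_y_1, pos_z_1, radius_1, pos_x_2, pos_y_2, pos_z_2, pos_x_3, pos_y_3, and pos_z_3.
pos_x_1 = 16; pos_y_1 = 17; pos_z_1 = 12; radius_1 = 1; pos_x_2 = 16; pos_y_2 = 5.5; pos_z_2 = 8; pos_x_3 = 5.5; pos_y_3 = 7; pos_z_3 = 8.5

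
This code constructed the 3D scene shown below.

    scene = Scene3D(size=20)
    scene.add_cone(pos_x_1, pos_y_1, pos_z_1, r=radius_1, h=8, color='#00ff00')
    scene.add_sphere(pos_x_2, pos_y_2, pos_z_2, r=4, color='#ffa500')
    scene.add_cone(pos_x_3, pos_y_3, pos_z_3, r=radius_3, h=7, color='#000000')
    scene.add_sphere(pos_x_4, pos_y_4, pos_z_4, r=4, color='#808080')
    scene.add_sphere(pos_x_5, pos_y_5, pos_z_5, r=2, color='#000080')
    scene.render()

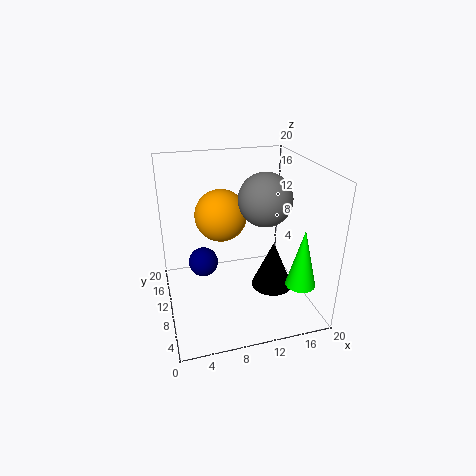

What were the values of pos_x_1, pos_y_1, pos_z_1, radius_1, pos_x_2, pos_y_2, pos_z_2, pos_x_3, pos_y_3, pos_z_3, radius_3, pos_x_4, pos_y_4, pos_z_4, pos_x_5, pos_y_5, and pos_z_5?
pos_x_1 = 17; pos_y_1 = 4; pos_z_1 = 5; radius_1 = 2; pos_x_2 = 9; pos_y_2 = 16; pos_z_2 = 11; pos_x_3 = 15; pos_y_3 = 9; pos_z_3 = 2; radius_3 = 3; pos_x_4 = 15; pos_y_4 = 13; pos_z_4 = 14; pos_x_5 = 5; pos_y_5 = 10; pos_z_5 = 7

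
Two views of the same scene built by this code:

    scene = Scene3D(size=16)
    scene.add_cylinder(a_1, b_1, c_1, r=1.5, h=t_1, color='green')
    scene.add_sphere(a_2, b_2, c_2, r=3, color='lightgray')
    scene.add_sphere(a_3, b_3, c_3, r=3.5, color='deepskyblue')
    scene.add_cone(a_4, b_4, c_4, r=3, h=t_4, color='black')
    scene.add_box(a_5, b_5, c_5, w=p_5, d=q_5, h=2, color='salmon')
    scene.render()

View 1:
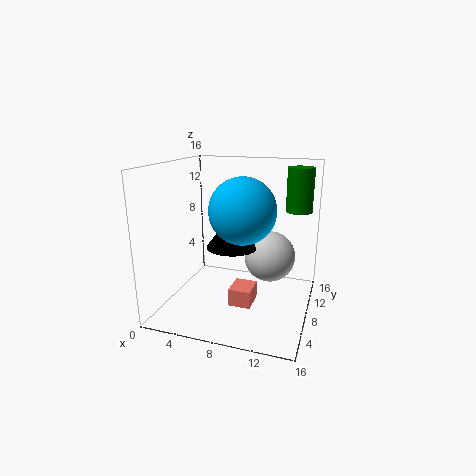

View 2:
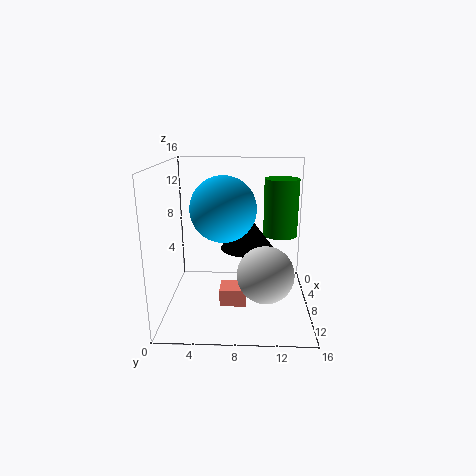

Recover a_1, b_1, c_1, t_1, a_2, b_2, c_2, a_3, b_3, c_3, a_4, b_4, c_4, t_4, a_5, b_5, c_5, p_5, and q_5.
a_1 = 14
b_1 = 12
c_1 = 10.5
t_1 = 5
a_2 = 11
b_2 = 11
c_2 = 5
a_3 = 9
b_3 = 6.5
c_3 = 11.5
a_4 = 7
b_4 = 9
c_4 = 6.5
t_4 = 4
a_5 = 7.5
b_5 = 6
c_5 = 0.5
p_5 = 2.5
q_5 = 3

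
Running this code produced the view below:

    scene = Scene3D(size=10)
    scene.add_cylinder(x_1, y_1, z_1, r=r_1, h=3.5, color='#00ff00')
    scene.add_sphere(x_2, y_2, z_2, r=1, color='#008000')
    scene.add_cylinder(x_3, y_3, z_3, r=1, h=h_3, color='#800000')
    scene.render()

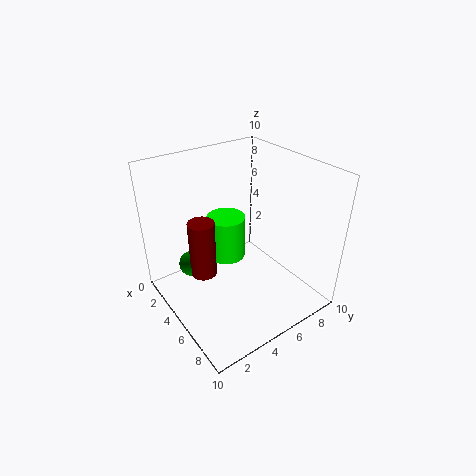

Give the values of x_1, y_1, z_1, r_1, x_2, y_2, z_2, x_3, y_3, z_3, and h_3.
x_1 = 2
y_1 = 6
z_1 = 1.5
r_1 = 1.5
x_2 = 1.5
y_2 = 3
z_2 = 1.5
x_3 = 2.5
y_3 = 3.5
z_3 = 1
h_3 = 4.5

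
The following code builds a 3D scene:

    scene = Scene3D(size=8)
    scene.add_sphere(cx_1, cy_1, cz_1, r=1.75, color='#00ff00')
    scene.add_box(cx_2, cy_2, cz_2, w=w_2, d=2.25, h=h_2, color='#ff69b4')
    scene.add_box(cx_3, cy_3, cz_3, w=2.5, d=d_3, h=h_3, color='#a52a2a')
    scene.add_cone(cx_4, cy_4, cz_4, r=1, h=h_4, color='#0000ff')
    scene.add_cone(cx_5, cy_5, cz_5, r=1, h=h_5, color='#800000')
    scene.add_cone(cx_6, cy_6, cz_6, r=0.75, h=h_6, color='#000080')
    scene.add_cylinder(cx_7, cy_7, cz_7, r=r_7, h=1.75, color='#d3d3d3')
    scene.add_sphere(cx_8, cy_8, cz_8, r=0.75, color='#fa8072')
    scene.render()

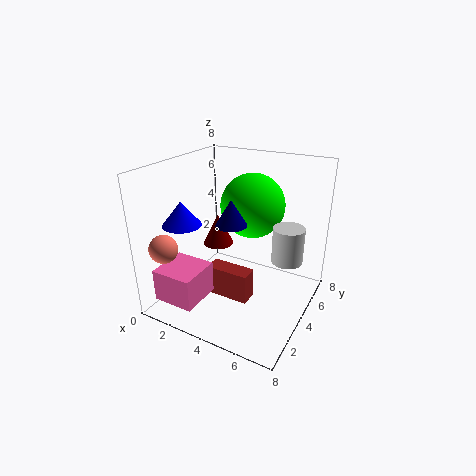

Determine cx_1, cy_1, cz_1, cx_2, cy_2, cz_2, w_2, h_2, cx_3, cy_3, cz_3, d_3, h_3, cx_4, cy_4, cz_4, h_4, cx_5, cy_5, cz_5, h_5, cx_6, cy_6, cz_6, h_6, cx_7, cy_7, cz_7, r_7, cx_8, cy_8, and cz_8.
cx_1 = 4.5, cy_1 = 4.75, cz_1 = 5.75, cx_2 = 1, cy_2 = 0.25, cz_2 = 1.25, w_2 = 2.25, h_2 = 1.75, cx_3 = 2.5, cy_3 = 3, cz_3 = 0.5, d_3 = 1, h_3 = 1.75, cx_4 = 2, cy_4 = 1.75, cz_4 = 5.25, h_4 = 1.25, cx_5 = 1.25, cy_5 = 6.25, cz_5 = 2, h_5 = 2, cx_6 = 4.75, cy_6 = 2, cz_6 = 5.75, h_6 = 1.25, cx_7 = 7.25, cy_7 = 3, cz_7 = 4, r_7 = 0.75, cx_8 = 1.25, cy_8 = 1, cz_8 = 4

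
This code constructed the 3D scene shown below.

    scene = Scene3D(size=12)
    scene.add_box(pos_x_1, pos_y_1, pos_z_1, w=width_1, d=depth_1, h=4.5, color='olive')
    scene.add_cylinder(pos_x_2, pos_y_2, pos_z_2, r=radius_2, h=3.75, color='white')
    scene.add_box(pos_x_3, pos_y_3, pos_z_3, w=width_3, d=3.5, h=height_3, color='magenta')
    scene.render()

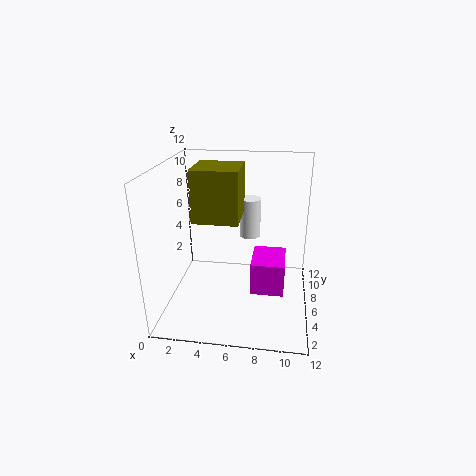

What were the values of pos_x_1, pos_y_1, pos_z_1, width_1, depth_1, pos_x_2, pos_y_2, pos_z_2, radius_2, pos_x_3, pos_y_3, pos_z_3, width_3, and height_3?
pos_x_1 = 2, pos_y_1 = 6, pos_z_1 = 7, width_1 = 4, depth_1 = 4, pos_x_2 = 6.5, pos_y_2 = 10.5, pos_z_2 = 4.25, radius_2 = 1, pos_x_3 = 7.25, pos_y_3 = 4.25, pos_z_3 = 1.75, width_3 = 2.75, height_3 = 2.75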